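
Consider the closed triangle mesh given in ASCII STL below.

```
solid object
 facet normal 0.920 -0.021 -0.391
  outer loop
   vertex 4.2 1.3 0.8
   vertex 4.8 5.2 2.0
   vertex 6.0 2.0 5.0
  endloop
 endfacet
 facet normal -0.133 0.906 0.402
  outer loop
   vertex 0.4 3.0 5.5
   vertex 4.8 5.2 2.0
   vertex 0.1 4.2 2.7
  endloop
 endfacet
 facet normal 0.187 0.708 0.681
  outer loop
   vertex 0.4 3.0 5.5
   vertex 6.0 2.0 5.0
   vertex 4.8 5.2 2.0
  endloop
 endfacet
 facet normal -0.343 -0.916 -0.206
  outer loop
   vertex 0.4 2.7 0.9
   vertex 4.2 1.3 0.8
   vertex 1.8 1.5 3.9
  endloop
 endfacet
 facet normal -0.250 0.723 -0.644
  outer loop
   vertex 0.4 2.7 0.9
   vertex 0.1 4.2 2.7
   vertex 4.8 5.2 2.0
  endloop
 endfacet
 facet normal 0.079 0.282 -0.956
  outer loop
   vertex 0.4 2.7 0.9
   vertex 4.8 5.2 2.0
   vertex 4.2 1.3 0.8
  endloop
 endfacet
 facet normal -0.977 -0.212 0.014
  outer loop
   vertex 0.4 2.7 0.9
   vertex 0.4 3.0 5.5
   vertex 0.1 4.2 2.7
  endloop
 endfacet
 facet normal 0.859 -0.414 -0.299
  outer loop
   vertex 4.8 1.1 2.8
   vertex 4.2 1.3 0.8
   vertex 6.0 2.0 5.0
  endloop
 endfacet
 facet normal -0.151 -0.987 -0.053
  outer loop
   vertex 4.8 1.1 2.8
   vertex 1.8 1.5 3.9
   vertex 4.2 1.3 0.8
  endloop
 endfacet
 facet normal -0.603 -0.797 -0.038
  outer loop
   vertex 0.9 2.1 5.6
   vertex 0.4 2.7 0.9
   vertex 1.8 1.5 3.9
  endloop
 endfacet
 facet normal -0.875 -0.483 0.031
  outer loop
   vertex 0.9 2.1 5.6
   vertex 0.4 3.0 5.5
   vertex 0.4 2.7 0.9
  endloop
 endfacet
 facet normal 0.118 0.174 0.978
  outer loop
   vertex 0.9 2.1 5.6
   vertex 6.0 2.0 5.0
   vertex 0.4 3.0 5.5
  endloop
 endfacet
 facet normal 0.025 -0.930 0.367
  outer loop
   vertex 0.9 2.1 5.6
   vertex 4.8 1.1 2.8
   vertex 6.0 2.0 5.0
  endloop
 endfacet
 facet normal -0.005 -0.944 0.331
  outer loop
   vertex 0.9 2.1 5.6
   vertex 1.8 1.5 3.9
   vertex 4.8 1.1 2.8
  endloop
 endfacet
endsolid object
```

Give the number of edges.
21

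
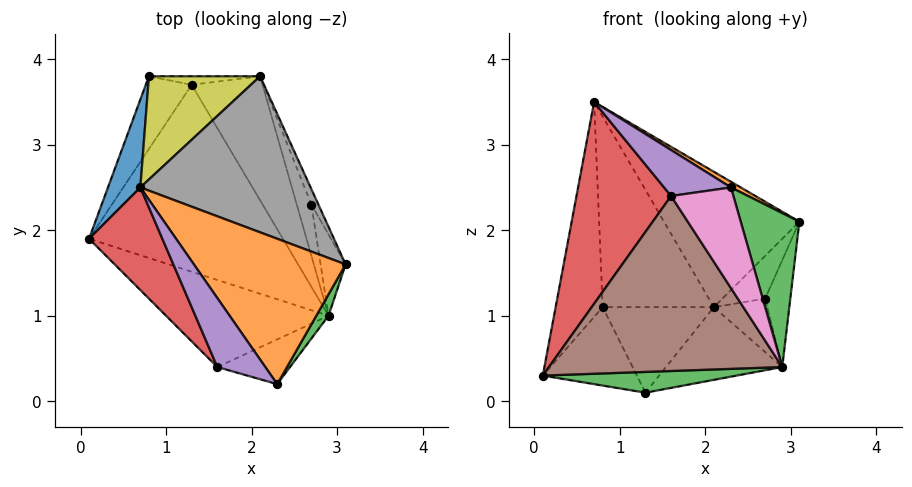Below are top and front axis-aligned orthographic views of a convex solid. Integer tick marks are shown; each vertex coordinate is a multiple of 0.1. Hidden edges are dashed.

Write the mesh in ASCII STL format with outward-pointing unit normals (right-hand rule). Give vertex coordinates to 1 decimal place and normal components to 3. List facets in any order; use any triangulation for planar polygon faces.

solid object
 facet normal -0.947 0.298 0.122
  outer loop
   vertex 0.7 2.5 3.5
   vertex 0.8 3.8 1.1
   vertex 0.1 1.9 0.3
  endloop
 endfacet
 facet normal 0.494 -0.034 0.869
  outer loop
   vertex 2.3 0.2 2.5
   vertex 3.1 1.6 2.1
   vertex 0.7 2.5 3.5
  endloop
 endfacet
 facet normal 0.874 -0.481 0.067
  outer loop
   vertex 2.9 1.0 0.4
   vertex 3.1 1.6 2.1
   vertex 2.3 0.2 2.5
  endloop
 endfacet
 facet normal -0.836 -0.489 0.248
  outer loop
   vertex 1.6 0.4 2.4
   vertex 0.7 2.5 3.5
   vertex 0.1 1.9 0.3
  endloop
 endfacet
 facet normal -0.267 -0.535 0.802
  outer loop
   vertex 1.6 0.4 2.4
   vertex 2.3 0.2 2.5
   vertex 0.7 2.5 3.5
  endloop
 endfacet
 facet normal -0.262 -0.864 -0.430
  outer loop
   vertex 1.6 0.4 2.4
   vertex 0.1 1.9 0.3
   vertex 2.9 1.0 0.4
  endloop
 endfacet
 facet normal -0.199 -0.896 -0.398
  outer loop
   vertex 1.6 0.4 2.4
   vertex 2.9 1.0 0.4
   vertex 2.3 0.2 2.5
  endloop
 endfacet
 facet normal 0.566 0.540 0.623
  outer loop
   vertex 2.1 3.8 1.1
   vertex 0.7 2.5 3.5
   vertex 3.1 1.6 2.1
  endloop
 endfacet
 facet normal 0.000 0.879 0.476
  outer loop
   vertex 2.1 3.8 1.1
   vertex 0.8 3.8 1.1
   vertex 0.7 2.5 3.5
  endloop
 endfacet
 facet normal 0.940 0.272 -0.206
  outer loop
   vertex 2.7 2.3 1.2
   vertex 3.1 1.6 2.1
   vertex 2.9 1.0 0.4
  endloop
 endfacet
 facet normal 0.924 0.361 -0.130
  outer loop
   vertex 2.7 2.3 1.2
   vertex 2.1 3.8 1.1
   vertex 3.1 1.6 2.1
  endloop
 endfacet
 facet normal 0.887 0.333 -0.320
  outer loop
   vertex 2.7 2.3 1.2
   vertex 2.9 1.0 0.4
   vertex 2.1 3.8 1.1
  endloop
 endfacet
 facet normal 0.000 -0.110 -0.994
  outer loop
   vertex 1.3 3.7 0.1
   vertex 2.9 1.0 0.4
   vertex 0.1 1.9 0.3
  endloop
 endfacet
 facet normal 0.712 0.355 -0.605
  outer loop
   vertex 1.3 3.7 0.1
   vertex 2.1 3.8 1.1
   vertex 2.9 1.0 0.4
  endloop
 endfacet
 facet normal -0.772 0.466 -0.432
  outer loop
   vertex 1.3 3.7 0.1
   vertex 0.1 1.9 0.3
   vertex 0.8 3.8 1.1
  endloop
 endfacet
 facet normal 0.000 0.995 -0.100
  outer loop
   vertex 1.3 3.7 0.1
   vertex 0.8 3.8 1.1
   vertex 2.1 3.8 1.1
  endloop
 endfacet
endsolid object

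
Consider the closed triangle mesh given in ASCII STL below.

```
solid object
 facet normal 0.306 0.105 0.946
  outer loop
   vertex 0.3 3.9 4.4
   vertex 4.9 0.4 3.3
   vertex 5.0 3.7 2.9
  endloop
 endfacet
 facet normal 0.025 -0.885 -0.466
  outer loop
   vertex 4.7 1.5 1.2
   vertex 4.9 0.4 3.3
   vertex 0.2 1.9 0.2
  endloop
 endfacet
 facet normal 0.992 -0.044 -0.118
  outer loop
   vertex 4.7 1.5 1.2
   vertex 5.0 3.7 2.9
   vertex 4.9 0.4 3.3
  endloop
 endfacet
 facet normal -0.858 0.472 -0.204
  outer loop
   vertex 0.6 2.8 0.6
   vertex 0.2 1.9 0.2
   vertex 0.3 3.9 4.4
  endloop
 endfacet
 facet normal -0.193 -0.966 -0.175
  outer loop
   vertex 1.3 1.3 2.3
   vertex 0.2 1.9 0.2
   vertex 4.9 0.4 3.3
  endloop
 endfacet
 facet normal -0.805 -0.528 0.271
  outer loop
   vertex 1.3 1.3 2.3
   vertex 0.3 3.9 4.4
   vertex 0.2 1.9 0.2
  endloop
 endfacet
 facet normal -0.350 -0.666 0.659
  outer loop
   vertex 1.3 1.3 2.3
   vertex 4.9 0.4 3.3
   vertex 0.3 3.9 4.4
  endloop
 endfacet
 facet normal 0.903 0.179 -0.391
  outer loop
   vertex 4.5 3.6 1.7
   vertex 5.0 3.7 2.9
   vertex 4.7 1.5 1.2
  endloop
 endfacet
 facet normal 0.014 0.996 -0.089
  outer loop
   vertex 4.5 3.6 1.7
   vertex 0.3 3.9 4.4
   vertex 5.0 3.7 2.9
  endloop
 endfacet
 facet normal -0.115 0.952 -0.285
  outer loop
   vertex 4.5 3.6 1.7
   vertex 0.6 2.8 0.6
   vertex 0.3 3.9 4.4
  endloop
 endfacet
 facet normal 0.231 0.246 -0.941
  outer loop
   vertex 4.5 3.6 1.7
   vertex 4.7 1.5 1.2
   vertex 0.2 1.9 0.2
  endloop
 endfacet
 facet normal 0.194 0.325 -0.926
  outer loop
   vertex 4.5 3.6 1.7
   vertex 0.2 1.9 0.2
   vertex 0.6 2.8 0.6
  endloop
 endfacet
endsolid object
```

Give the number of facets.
12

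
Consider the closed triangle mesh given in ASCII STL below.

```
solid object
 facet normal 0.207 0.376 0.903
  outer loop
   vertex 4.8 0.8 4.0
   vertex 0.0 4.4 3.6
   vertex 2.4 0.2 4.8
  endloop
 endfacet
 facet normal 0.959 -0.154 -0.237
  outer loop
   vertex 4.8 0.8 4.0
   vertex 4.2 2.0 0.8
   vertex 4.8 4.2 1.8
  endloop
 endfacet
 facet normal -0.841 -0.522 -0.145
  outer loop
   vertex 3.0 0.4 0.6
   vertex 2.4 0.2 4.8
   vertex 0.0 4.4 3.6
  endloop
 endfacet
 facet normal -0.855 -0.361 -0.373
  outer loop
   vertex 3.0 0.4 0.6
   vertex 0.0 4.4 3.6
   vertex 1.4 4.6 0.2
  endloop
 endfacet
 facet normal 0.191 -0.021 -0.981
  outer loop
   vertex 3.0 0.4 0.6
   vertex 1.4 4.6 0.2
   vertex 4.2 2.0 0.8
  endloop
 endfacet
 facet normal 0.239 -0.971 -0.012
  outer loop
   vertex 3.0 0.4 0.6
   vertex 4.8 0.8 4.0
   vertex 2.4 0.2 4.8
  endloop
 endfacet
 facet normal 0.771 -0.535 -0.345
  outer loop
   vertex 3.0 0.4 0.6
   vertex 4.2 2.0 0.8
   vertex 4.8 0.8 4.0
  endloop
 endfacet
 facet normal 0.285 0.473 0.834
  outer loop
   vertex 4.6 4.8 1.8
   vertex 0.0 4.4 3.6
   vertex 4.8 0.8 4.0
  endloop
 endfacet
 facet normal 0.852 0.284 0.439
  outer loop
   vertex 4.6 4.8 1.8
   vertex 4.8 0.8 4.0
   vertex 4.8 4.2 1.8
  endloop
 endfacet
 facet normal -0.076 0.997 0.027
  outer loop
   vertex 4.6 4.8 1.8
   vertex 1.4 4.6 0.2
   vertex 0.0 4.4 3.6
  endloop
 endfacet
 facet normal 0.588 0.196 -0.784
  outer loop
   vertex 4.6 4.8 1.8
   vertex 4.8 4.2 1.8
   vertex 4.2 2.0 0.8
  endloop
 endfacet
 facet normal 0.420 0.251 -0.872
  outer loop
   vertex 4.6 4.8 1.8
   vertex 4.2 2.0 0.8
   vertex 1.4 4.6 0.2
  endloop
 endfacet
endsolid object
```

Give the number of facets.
12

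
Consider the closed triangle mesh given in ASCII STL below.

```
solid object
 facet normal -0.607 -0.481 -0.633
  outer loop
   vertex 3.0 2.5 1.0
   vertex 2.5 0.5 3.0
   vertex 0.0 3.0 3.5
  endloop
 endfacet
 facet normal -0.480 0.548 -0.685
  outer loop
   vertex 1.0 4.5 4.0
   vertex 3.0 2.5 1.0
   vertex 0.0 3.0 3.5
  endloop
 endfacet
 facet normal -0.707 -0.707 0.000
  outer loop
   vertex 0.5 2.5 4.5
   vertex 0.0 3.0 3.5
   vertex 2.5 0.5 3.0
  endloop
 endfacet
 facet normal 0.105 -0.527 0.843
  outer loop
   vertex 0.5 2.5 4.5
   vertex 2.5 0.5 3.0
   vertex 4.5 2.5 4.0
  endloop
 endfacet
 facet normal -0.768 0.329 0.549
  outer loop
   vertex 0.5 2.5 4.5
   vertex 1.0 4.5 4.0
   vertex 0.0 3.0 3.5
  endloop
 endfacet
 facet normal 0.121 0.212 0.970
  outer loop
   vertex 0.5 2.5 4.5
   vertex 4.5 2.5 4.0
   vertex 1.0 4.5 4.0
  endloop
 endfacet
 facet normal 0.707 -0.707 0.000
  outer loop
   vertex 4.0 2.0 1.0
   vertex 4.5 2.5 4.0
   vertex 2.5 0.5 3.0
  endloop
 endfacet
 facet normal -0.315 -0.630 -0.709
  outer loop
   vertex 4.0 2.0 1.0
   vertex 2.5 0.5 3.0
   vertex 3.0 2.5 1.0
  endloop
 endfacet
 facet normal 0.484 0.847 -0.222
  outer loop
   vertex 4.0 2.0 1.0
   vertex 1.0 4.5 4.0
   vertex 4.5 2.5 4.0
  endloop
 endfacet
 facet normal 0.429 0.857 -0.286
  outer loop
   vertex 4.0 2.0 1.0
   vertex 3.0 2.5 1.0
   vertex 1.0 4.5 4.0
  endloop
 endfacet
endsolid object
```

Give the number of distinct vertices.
7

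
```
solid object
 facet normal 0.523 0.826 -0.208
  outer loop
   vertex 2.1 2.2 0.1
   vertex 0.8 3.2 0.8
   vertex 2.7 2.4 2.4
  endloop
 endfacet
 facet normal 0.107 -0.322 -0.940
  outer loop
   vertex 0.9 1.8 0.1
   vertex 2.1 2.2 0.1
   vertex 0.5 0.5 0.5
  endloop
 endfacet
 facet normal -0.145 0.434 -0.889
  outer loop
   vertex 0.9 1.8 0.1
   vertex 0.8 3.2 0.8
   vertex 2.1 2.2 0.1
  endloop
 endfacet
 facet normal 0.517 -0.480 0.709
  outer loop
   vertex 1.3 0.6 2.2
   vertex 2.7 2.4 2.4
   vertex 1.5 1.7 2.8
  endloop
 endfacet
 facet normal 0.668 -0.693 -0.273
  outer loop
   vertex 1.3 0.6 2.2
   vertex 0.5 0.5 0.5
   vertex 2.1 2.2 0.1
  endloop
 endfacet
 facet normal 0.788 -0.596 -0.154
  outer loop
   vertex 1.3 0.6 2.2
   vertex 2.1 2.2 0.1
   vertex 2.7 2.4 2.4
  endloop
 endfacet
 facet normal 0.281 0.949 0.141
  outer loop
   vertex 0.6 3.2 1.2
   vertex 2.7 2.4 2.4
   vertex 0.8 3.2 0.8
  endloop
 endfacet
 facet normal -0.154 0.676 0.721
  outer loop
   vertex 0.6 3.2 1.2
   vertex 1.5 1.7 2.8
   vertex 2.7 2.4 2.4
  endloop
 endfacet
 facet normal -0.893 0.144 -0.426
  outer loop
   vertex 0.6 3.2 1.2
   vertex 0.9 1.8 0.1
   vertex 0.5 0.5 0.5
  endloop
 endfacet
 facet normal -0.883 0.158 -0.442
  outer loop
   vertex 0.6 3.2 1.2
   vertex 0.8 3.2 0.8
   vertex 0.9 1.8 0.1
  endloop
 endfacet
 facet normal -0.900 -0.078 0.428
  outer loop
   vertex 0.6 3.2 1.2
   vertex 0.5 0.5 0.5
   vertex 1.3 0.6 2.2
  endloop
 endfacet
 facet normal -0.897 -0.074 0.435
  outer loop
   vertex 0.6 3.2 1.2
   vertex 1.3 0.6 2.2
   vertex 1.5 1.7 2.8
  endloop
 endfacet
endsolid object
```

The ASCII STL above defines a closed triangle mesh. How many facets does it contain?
12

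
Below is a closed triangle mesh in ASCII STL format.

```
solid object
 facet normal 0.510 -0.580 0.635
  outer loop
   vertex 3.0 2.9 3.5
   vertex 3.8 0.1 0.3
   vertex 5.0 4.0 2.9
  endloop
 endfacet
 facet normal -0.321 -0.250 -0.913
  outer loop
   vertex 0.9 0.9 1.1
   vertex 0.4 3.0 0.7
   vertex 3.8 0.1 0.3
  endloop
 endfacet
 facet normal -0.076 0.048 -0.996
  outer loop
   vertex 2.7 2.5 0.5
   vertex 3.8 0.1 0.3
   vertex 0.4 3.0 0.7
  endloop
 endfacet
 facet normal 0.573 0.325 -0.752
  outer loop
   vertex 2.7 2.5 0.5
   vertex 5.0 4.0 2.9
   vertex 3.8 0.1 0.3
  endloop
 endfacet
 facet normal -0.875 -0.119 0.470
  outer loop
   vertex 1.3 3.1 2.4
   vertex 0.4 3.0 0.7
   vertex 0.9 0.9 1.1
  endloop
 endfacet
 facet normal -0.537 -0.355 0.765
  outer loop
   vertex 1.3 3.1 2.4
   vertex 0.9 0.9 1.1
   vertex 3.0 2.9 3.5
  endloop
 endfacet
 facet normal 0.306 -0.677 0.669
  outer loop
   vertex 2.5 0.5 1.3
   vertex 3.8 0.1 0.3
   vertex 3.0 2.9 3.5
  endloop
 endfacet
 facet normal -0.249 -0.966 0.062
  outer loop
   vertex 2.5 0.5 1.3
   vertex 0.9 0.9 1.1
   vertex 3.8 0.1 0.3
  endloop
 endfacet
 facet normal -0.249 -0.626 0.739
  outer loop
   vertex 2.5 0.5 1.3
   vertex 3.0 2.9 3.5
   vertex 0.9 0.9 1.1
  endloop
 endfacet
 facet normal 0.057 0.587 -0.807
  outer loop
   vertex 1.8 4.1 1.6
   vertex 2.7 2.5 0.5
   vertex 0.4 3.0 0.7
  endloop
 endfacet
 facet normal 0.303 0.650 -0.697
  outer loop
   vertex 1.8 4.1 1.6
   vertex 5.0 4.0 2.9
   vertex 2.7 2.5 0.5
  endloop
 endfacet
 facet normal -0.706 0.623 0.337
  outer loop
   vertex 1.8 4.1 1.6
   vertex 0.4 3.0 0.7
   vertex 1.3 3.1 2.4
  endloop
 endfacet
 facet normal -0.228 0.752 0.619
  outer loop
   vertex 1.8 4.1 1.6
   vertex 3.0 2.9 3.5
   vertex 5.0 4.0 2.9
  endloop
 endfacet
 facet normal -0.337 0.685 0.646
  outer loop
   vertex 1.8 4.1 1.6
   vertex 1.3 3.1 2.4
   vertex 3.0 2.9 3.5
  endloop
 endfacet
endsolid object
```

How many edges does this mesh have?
21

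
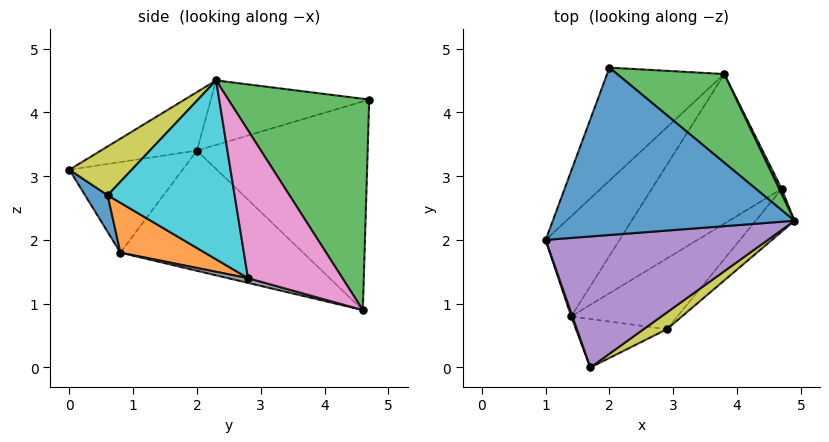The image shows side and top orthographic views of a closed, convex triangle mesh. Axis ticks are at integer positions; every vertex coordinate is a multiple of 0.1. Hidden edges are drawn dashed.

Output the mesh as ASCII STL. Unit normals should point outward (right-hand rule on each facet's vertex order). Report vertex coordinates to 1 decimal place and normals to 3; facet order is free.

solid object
 facet normal -0.253 -0.187 0.949
  outer loop
   vertex 2.0 4.7 4.2
   vertex 1.0 2.0 3.4
   vertex 4.9 2.3 4.5
  endloop
 endfacet
 facet normal -0.790 0.424 -0.444
  outer loop
   vertex 3.8 4.6 0.9
   vertex 1.0 2.0 3.4
   vertex 2.0 4.7 4.2
  endloop
 endfacet
 facet normal 0.590 0.750 0.299
  outer loop
   vertex 3.8 4.6 0.9
   vertex 2.0 4.7 4.2
   vertex 4.9 2.3 4.5
  endloop
 endfacet
 facet normal -0.787 0.383 -0.484
  outer loop
   vertex 1.4 0.8 1.8
   vertex 1.0 2.0 3.4
   vertex 3.8 4.6 0.9
  endloop
 endfacet
 facet normal -0.248 -0.228 0.942
  outer loop
   vertex 1.7 0.0 3.1
   vertex 4.9 2.3 4.5
   vertex 1.0 2.0 3.4
  endloop
 endfacet
 facet normal -0.943 -0.332 0.013
  outer loop
   vertex 1.7 0.0 3.1
   vertex 1.0 2.0 3.4
   vertex 1.4 0.8 1.8
  endloop
 endfacet
 facet normal 0.893 0.451 0.015
  outer loop
   vertex 4.7 2.8 1.4
   vertex 3.8 4.6 0.9
   vertex 4.9 2.3 4.5
  endloop
 endfacet
 facet normal 0.035 -0.251 -0.967
  outer loop
   vertex 4.7 2.8 1.4
   vertex 1.4 0.8 1.8
   vertex 3.8 4.6 0.9
  endloop
 endfacet
 facet normal 0.497 -0.835 0.237
  outer loop
   vertex 2.9 0.6 2.7
   vertex 4.9 2.3 4.5
   vertex 1.7 0.0 3.1
  endloop
 endfacet
 facet normal 0.717 -0.679 -0.156
  outer loop
   vertex 2.9 0.6 2.7
   vertex 4.7 2.8 1.4
   vertex 4.9 2.3 4.5
  endloop
 endfacet
 facet normal 0.221 -0.807 -0.548
  outer loop
   vertex 2.9 0.6 2.7
   vertex 1.7 0.0 3.1
   vertex 1.4 0.8 1.8
  endloop
 endfacet
 facet normal 0.319 -0.662 -0.678
  outer loop
   vertex 2.9 0.6 2.7
   vertex 1.4 0.8 1.8
   vertex 4.7 2.8 1.4
  endloop
 endfacet
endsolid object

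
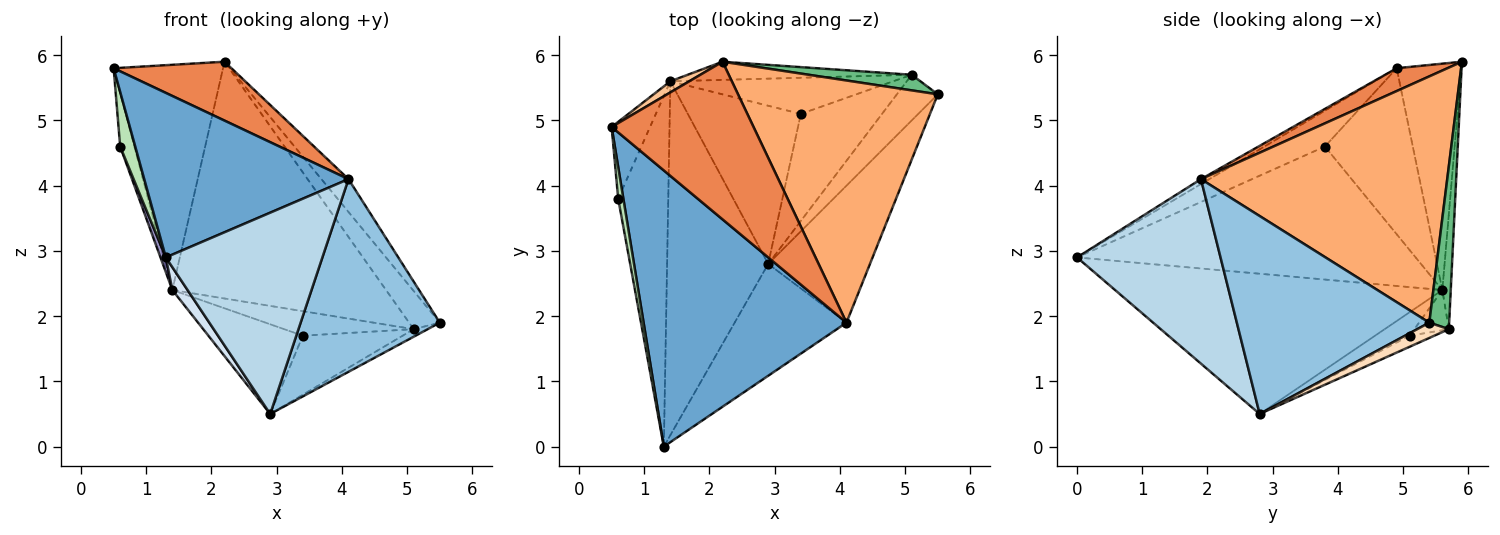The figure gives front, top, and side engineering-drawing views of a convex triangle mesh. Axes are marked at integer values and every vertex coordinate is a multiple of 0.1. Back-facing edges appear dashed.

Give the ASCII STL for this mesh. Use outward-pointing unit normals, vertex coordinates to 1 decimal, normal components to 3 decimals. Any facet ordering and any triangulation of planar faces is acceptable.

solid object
 facet normal -0.021 -0.512 0.859
  outer loop
   vertex 4.1 1.9 4.1
   vertex 0.5 4.9 5.8
   vertex 1.3 0.0 2.9
  endloop
 endfacet
 facet normal 0.748 -0.541 -0.385
  outer loop
   vertex 4.1 1.9 4.1
   vertex 2.9 2.8 0.5
   vertex 5.5 5.4 1.9
  endloop
 endfacet
 facet normal 0.625 -0.682 -0.379
  outer loop
   vertex 4.1 1.9 4.1
   vertex 1.3 0.0 2.9
   vertex 2.9 2.8 0.5
  endloop
 endfacet
 facet normal -0.811 -0.038 -0.584
  outer loop
   vertex 1.4 5.6 2.4
   vertex 2.9 2.8 0.5
   vertex 1.3 0.0 2.9
  endloop
 endfacet
 facet normal 0.149 -0.346 0.926
  outer loop
   vertex 2.2 5.9 5.9
   vertex 0.5 4.9 5.8
   vertex 4.1 1.9 4.1
  endloop
 endfacet
 facet normal 0.774 0.085 0.628
  outer loop
   vertex 2.2 5.9 5.9
   vertex 4.1 1.9 4.1
   vertex 5.5 5.4 1.9
  endloop
 endfacet
 facet normal -0.508 0.860 0.042
  outer loop
   vertex 2.2 5.9 5.9
   vertex 1.4 5.6 2.4
   vertex 0.5 4.9 5.8
  endloop
 endfacet
 facet normal 0.346 0.153 -0.926
  outer loop
   vertex 5.1 5.7 1.8
   vertex 5.5 5.4 1.9
   vertex 2.9 2.8 0.5
  endloop
 endfacet
 facet normal 0.514 0.794 0.325
  outer loop
   vertex 5.1 5.7 1.8
   vertex 2.2 5.9 5.9
   vertex 5.5 5.4 1.9
  endloop
 endfacet
 facet normal -0.039 0.996 -0.076
  outer loop
   vertex 5.1 5.7 1.8
   vertex 1.4 5.6 2.4
   vertex 2.2 5.9 5.9
  endloop
 endfacet
 facet normal -0.961 -0.239 0.139
  outer loop
   vertex 0.6 3.8 4.6
   vertex 1.3 0.0 2.9
   vertex 0.5 4.9 5.8
  endloop
 endfacet
 facet normal -0.962 0.155 -0.223
  outer loop
   vertex 0.6 3.8 4.6
   vertex 0.5 4.9 5.8
   vertex 1.4 5.6 2.4
  endloop
 endfacet
 facet normal -0.936 -0.015 -0.352
  outer loop
   vertex 0.6 3.8 4.6
   vertex 1.4 5.6 2.4
   vertex 1.3 0.0 2.9
  endloop
 endfacet
 facet normal -0.178 0.485 -0.856
  outer loop
   vertex 3.4 5.1 1.7
   vertex 2.9 2.8 0.5
   vertex 1.4 5.6 2.4
  endloop
 endfacet
 facet normal -0.118 0.479 -0.870
  outer loop
   vertex 3.4 5.1 1.7
   vertex 5.1 5.7 1.8
   vertex 2.9 2.8 0.5
  endloop
 endfacet
 facet normal -0.148 0.555 -0.819
  outer loop
   vertex 3.4 5.1 1.7
   vertex 1.4 5.6 2.4
   vertex 5.1 5.7 1.8
  endloop
 endfacet
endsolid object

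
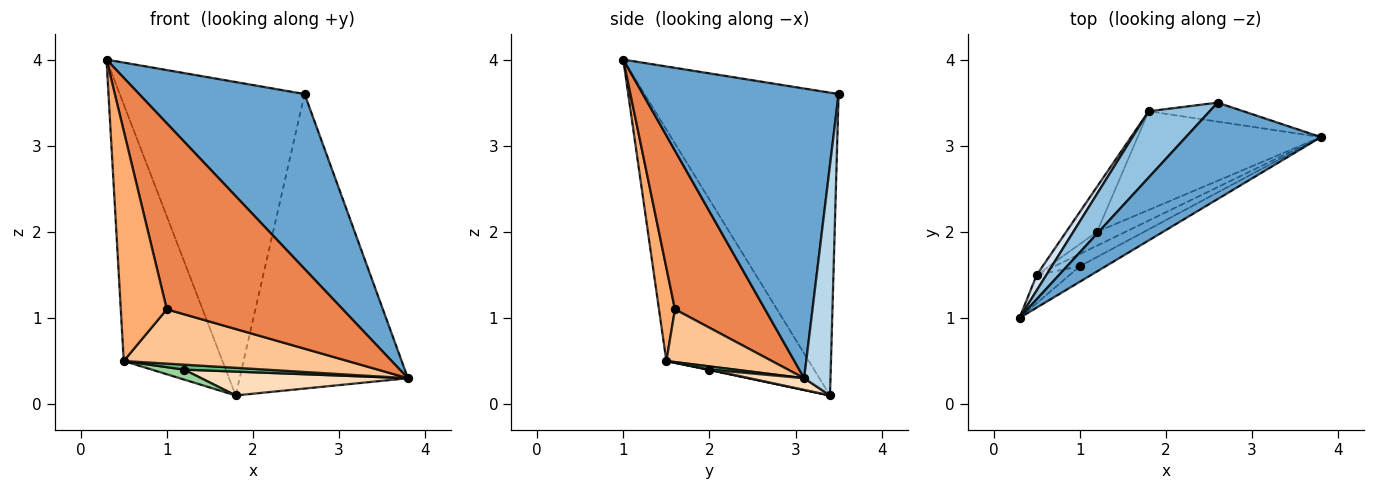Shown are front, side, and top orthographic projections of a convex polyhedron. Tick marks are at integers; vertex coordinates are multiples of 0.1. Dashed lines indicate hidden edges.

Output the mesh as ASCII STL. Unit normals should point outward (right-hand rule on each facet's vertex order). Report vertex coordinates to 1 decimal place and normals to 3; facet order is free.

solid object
 facet normal 0.719 -0.608 0.335
  outer loop
   vertex 2.6 3.5 3.6
   vertex 0.3 1.0 4.0
   vertex 3.8 3.1 0.3
  endloop
 endfacet
 facet normal -0.717 0.682 0.144
  outer loop
   vertex 2.6 3.5 3.6
   vertex 1.8 3.4 0.1
   vertex 0.3 1.0 4.0
  endloop
 endfacet
 facet normal 0.154 0.986 -0.063
  outer loop
   vertex 2.6 3.5 3.6
   vertex 3.8 3.1 0.3
   vertex 1.8 3.4 0.1
  endloop
 endfacet
 facet normal -0.821 0.569 0.034
  outer loop
   vertex 0.5 1.5 0.5
   vertex 0.3 1.0 4.0
   vertex 1.8 3.4 0.1
  endloop
 endfacet
 facet normal 0.454 -0.888 -0.074
  outer loop
   vertex 1.0 1.6 1.1
   vertex 3.8 3.1 0.3
   vertex 0.3 1.0 4.0
  endloop
 endfacet
 facet normal 0.326 -0.938 -0.115
  outer loop
   vertex 1.0 1.6 1.1
   vertex 0.3 1.0 4.0
   vertex 0.5 1.5 0.5
  endloop
 endfacet
 facet normal 0.418 -0.886 -0.200
  outer loop
   vertex 1.0 1.6 1.1
   vertex 0.5 1.5 0.5
   vertex 3.8 3.1 0.3
  endloop
 endfacet
 facet normal 0.062 -0.234 -0.970
  outer loop
   vertex 1.2 2.0 0.4
   vertex 1.8 3.4 0.1
   vertex 3.8 3.1 0.3
  endloop
 endfacet
 facet normal 0.106 -0.336 -0.936
  outer loop
   vertex 1.2 2.0 0.4
   vertex 3.8 3.1 0.3
   vertex 0.5 1.5 0.5
  endloop
 endfacet
 facet normal 0.014 -0.215 -0.976
  outer loop
   vertex 1.2 2.0 0.4
   vertex 0.5 1.5 0.5
   vertex 1.8 3.4 0.1
  endloop
 endfacet
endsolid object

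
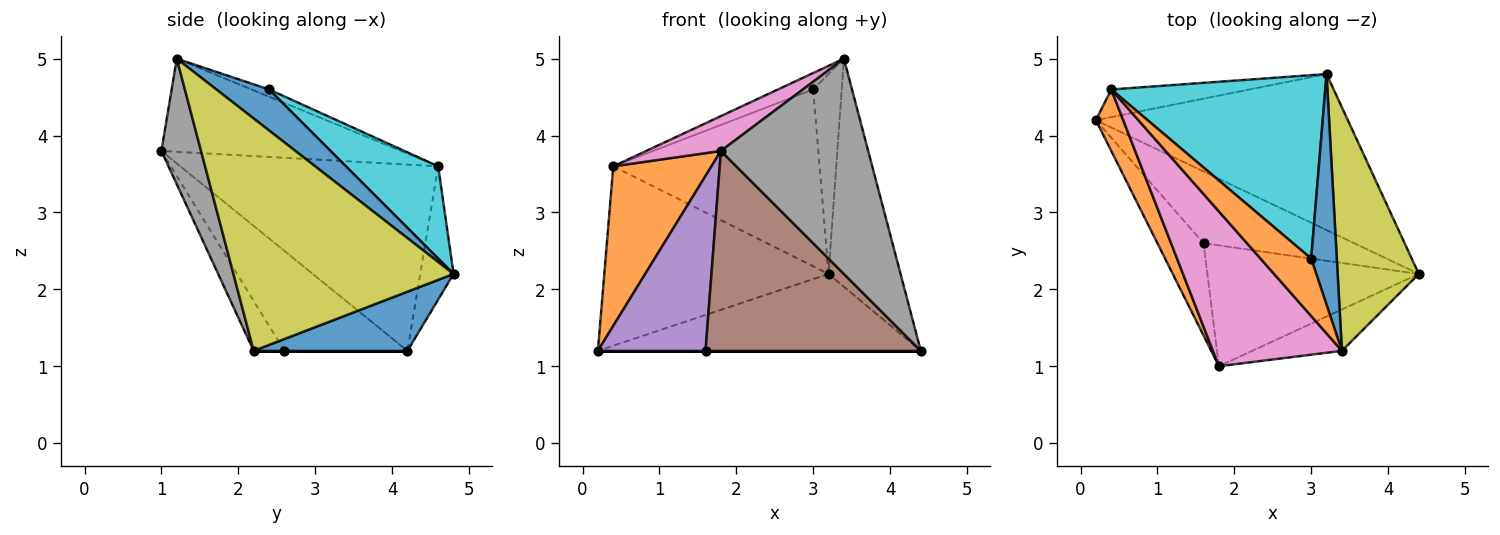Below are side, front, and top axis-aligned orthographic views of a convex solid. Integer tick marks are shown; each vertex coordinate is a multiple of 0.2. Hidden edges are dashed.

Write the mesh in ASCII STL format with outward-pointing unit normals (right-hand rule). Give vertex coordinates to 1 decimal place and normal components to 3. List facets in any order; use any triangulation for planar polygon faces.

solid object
 facet normal 0.206 0.433 -0.878
  outer loop
   vertex 3.2 4.8 2.2
   vertex 4.4 2.2 1.2
   vertex 0.2 4.2 1.2
  endloop
 endfacet
 facet normal -0.926 -0.353 0.136
  outer loop
   vertex 0.4 4.6 3.6
   vertex 0.2 4.2 1.2
   vertex 1.8 1.0 3.8
  endloop
 endfacet
 facet normal -0.145 0.978 -0.151
  outer loop
   vertex 0.4 4.6 3.6
   vertex 3.2 4.8 2.2
   vertex 0.2 4.2 1.2
  endloop
 endfacet
 facet normal 0.000 0.000 -1.000
  outer loop
   vertex 1.6 2.6 1.2
   vertex 0.2 4.2 1.2
   vertex 4.4 2.2 1.2
  endloop
 endfacet
 facet normal -0.711 -0.622 -0.328
  outer loop
   vertex 1.6 2.6 1.2
   vertex 1.8 1.0 3.8
   vertex 0.2 4.2 1.2
  endloop
 endfacet
 facet normal -0.121 -0.850 -0.513
  outer loop
   vertex 1.6 2.6 1.2
   vertex 4.4 2.2 1.2
   vertex 1.8 1.0 3.8
  endloop
 endfacet
 facet normal -0.576 -0.180 0.798
  outer loop
   vertex 3.4 1.2 5.0
   vertex 0.4 4.6 3.6
   vertex 1.8 1.0 3.8
  endloop
 endfacet
 facet normal 0.256 -0.949 -0.183
  outer loop
   vertex 3.4 1.2 5.0
   vertex 1.8 1.0 3.8
   vertex 4.4 2.2 1.2
  endloop
 endfacet
 facet normal 0.902 0.295 0.315
  outer loop
   vertex 3.4 1.2 5.0
   vertex 4.4 2.2 1.2
   vertex 3.2 4.8 2.2
  endloop
 endfacet
 facet normal 0.296 0.663 0.688
  outer loop
   vertex 3.0 2.4 4.6
   vertex 3.2 4.8 2.2
   vertex 0.4 4.6 3.6
  endloop
 endfacet
 facet normal 0.771 0.417 0.482
  outer loop
   vertex 3.0 2.4 4.6
   vertex 3.4 1.2 5.0
   vertex 3.2 4.8 2.2
  endloop
 endfacet
 facet normal -0.136 0.272 0.953
  outer loop
   vertex 3.0 2.4 4.6
   vertex 0.4 4.6 3.6
   vertex 3.4 1.2 5.0
  endloop
 endfacet
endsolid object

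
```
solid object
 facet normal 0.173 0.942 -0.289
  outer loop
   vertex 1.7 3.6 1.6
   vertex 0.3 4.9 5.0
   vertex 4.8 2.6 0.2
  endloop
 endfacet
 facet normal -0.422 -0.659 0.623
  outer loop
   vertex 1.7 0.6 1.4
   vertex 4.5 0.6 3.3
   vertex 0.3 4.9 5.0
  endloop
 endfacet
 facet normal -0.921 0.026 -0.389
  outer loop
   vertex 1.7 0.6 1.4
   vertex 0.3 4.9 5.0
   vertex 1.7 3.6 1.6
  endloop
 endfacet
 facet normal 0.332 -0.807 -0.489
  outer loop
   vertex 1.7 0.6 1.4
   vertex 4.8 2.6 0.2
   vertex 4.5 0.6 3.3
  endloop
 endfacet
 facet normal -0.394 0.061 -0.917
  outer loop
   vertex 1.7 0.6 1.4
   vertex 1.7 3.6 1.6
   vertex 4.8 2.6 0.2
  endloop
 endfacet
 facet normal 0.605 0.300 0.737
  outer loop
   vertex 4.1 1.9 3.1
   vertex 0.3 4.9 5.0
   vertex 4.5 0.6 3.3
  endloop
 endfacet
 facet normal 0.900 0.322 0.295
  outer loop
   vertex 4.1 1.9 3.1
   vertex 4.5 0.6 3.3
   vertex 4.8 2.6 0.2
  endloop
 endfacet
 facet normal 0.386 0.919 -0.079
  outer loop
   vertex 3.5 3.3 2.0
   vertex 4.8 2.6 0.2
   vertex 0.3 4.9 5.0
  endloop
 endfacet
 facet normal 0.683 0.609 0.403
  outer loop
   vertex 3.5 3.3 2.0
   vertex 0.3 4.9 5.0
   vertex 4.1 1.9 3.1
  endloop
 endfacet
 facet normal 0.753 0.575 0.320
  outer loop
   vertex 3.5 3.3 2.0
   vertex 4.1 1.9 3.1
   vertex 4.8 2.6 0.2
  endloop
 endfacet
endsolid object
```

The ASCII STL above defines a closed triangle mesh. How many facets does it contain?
10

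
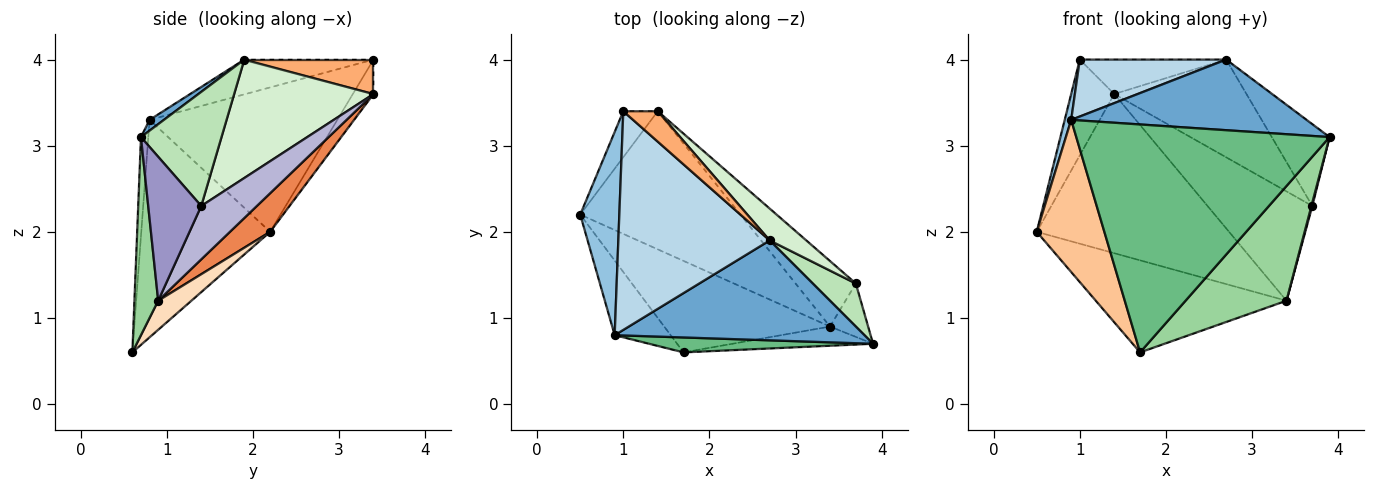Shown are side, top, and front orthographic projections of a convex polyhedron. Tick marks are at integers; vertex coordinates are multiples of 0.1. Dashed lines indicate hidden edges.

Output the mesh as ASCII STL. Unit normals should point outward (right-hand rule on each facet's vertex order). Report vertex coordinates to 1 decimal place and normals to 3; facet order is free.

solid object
 facet normal 0.035 -0.577 0.816
  outer loop
   vertex 0.9 0.8 3.3
   vertex 3.9 0.7 3.1
   vertex 2.7 1.9 4.0
  endloop
 endfacet
 facet normal -0.965 -0.033 0.261
  outer loop
   vertex 0.9 0.8 3.3
   vertex 1.0 3.4 4.0
   vertex 0.5 2.2 2.0
  endloop
 endfacet
 facet normal -0.217 -0.246 0.945
  outer loop
   vertex 0.9 0.8 3.3
   vertex 2.7 1.9 4.0
   vertex 1.0 3.4 4.0
  endloop
 endfacet
 facet normal -0.397 0.827 -0.397
  outer loop
   vertex 1.4 3.4 3.6
   vertex 0.5 2.2 2.0
   vertex 1.0 3.4 4.0
  endloop
 endfacet
 facet normal 0.156 0.746 -0.647
  outer loop
   vertex 1.4 3.4 3.6
   vertex 3.4 0.9 1.2
   vertex 0.5 2.2 2.0
  endloop
 endfacet
 facet normal 0.552 0.625 0.552
  outer loop
   vertex 1.4 3.4 3.6
   vertex 1.0 3.4 4.0
   vertex 2.7 1.9 4.0
  endloop
 endfacet
 facet normal -0.863 -0.453 -0.222
  outer loop
   vertex 1.7 0.6 0.6
   vertex 0.9 0.8 3.3
   vertex 0.5 2.2 2.0
  endloop
 endfacet
 facet normal 0.123 0.704 -0.699
  outer loop
   vertex 1.7 0.6 0.6
   vertex 0.5 2.2 2.0
   vertex 3.4 0.9 1.2
  endloop
 endfacet
 facet normal -0.029 -0.997 0.065
  outer loop
   vertex 1.7 0.6 0.6
   vertex 3.9 0.7 3.1
   vertex 0.9 0.8 3.3
  endloop
 endfacet
 facet normal 0.226 -0.961 -0.161
  outer loop
   vertex 1.7 0.6 0.6
   vertex 3.4 0.9 1.2
   vertex 3.9 0.7 3.1
  endloop
 endfacet
 facet normal 0.777 0.557 0.293
  outer loop
   vertex 3.7 1.4 2.3
   vertex 2.7 1.9 4.0
   vertex 3.9 0.7 3.1
  endloop
 endfacet
 facet normal 0.708 0.672 0.219
  outer loop
   vertex 3.7 1.4 2.3
   vertex 1.4 3.4 3.6
   vertex 2.7 1.9 4.0
  endloop
 endfacet
 facet normal 0.967 -0.017 -0.256
  outer loop
   vertex 3.7 1.4 2.3
   vertex 3.9 0.7 3.1
   vertex 3.4 0.9 1.2
  endloop
 endfacet
 facet normal 0.414 0.781 -0.468
  outer loop
   vertex 3.7 1.4 2.3
   vertex 3.4 0.9 1.2
   vertex 1.4 3.4 3.6
  endloop
 endfacet
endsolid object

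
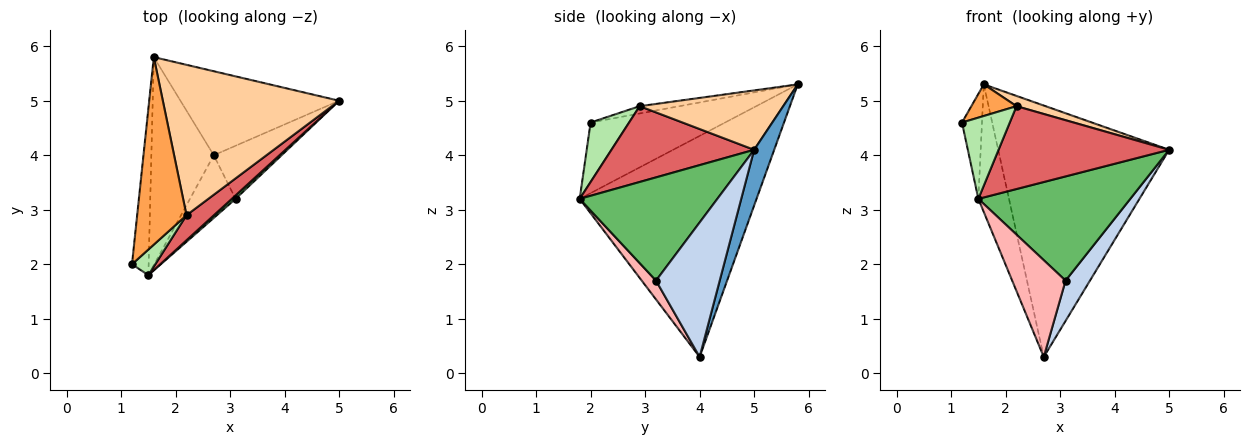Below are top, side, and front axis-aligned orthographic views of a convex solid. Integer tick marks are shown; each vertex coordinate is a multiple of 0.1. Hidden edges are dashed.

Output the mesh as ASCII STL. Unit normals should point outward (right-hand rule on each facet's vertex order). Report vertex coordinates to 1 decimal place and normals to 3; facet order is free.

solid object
 facet normal 0.111 0.943 -0.315
  outer loop
   vertex 2.7 4.0 0.3
   vertex 1.6 5.8 5.3
   vertex 5.0 5.0 4.1
  endloop
 endfacet
 facet normal 0.845 -0.323 -0.426
  outer loop
   vertex 3.1 3.2 1.7
   vertex 2.7 4.0 0.3
   vertex 5.0 5.0 4.1
  endloop
 endfacet
 facet normal -0.145 -0.165 0.976
  outer loop
   vertex 2.2 2.9 4.9
   vertex 1.6 5.8 5.3
   vertex 1.2 2.0 4.6
  endloop
 endfacet
 facet normal 0.319 -0.065 0.946
  outer loop
   vertex 2.2 2.9 4.9
   vertex 5.0 5.0 4.1
   vertex 1.6 5.8 5.3
  endloop
 endfacet
 facet normal 0.671 -0.741 0.024
  outer loop
   vertex 1.5 1.8 3.2
   vertex 3.1 3.2 1.7
   vertex 5.0 5.0 4.1
  endloop
 endfacet
 facet normal 0.609 -0.756 0.239
  outer loop
   vertex 1.5 1.8 3.2
   vertex 2.2 2.9 4.9
   vertex 1.2 2.0 4.6
  endloop
 endfacet
 facet normal 0.625 -0.747 0.226
  outer loop
   vertex 1.5 1.8 3.2
   vertex 5.0 5.0 4.1
   vertex 2.2 2.9 4.9
  endloop
 endfacet
 facet normal 0.219 -0.819 -0.531
  outer loop
   vertex 1.5 1.8 3.2
   vertex 2.7 4.0 0.3
   vertex 3.1 3.2 1.7
  endloop
 endfacet
 facet normal -0.963 0.143 -0.227
  outer loop
   vertex 1.5 1.8 3.2
   vertex 1.2 2.0 4.6
   vertex 1.6 5.8 5.3
  endloop
 endfacet
 facet normal -0.949 0.164 -0.268
  outer loop
   vertex 1.5 1.8 3.2
   vertex 1.6 5.8 5.3
   vertex 2.7 4.0 0.3
  endloop
 endfacet
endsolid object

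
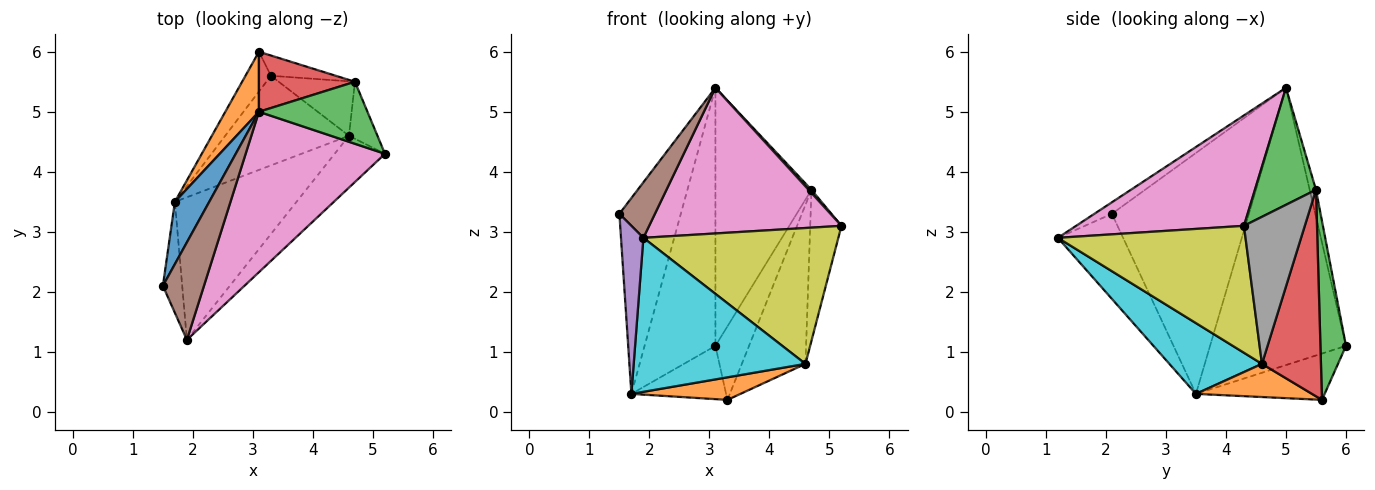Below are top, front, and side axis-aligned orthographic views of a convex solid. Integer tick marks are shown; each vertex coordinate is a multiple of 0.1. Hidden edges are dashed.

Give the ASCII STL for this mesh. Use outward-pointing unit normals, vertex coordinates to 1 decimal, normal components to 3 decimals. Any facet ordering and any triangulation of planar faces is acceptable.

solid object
 facet normal -0.905 0.406 0.129
  outer loop
   vertex 1.7 3.5 0.3
   vertex 1.5 2.1 3.3
   vertex 3.1 5.0 5.4
  endloop
 endfacet
 facet normal -0.882 0.460 0.107
  outer loop
   vertex 1.7 3.5 0.3
   vertex 3.1 5.0 5.4
   vertex 3.1 6.0 1.1
  endloop
 endfacet
 facet normal 0.733 -0.034 0.680
  outer loop
   vertex 4.7 5.5 3.7
   vertex 3.1 5.0 5.4
   vertex 5.2 4.3 3.1
  endloop
 endfacet
 facet normal -0.064 0.972 0.226
  outer loop
   vertex 4.7 5.5 3.7
   vertex 3.1 6.0 1.1
   vertex 3.1 5.0 5.4
  endloop
 endfacet
 facet normal -0.925 -0.318 -0.210
  outer loop
   vertex 1.9 1.2 2.9
   vertex 1.5 2.1 3.3
   vertex 1.7 3.5 0.3
  endloop
 endfacet
 facet normal -0.237 -0.481 0.844
  outer loop
   vertex 1.9 1.2 2.9
   vertex 3.1 5.0 5.4
   vertex 1.5 2.1 3.3
  endloop
 endfacet
 facet normal 0.506 -0.580 0.639
  outer loop
   vertex 1.9 1.2 2.9
   vertex 5.2 4.3 3.1
   vertex 3.1 5.0 5.4
  endloop
 endfacet
 facet normal 0.877 0.450 -0.170
  outer loop
   vertex 4.6 4.6 0.8
   vertex 4.7 5.5 3.7
   vertex 5.2 4.3 3.1
  endloop
 endfacet
 facet normal 0.669 -0.695 -0.265
  outer loop
   vertex 4.6 4.6 0.8
   vertex 5.2 4.3 3.1
   vertex 1.9 1.2 2.9
  endloop
 endfacet
 facet normal 0.368 -0.682 -0.632
  outer loop
   vertex 4.6 4.6 0.8
   vertex 1.9 1.2 2.9
   vertex 1.7 3.5 0.3
  endloop
 endfacet
 facet normal -0.737 0.542 -0.405
  outer loop
   vertex 3.3 5.6 0.2
   vertex 1.7 3.5 0.3
   vertex 3.1 6.0 1.1
  endloop
 endfacet
 facet normal 0.251 -0.236 -0.939
  outer loop
   vertex 3.3 5.6 0.2
   vertex 4.6 4.6 0.8
   vertex 1.7 3.5 0.3
  endloop
 endfacet
 facet normal 0.591 0.778 -0.214
  outer loop
   vertex 3.3 5.6 0.2
   vertex 3.1 6.0 1.1
   vertex 4.7 5.5 3.7
  endloop
 endfacet
 facet normal 0.659 0.711 -0.243
  outer loop
   vertex 3.3 5.6 0.2
   vertex 4.7 5.5 3.7
   vertex 4.6 4.6 0.8
  endloop
 endfacet
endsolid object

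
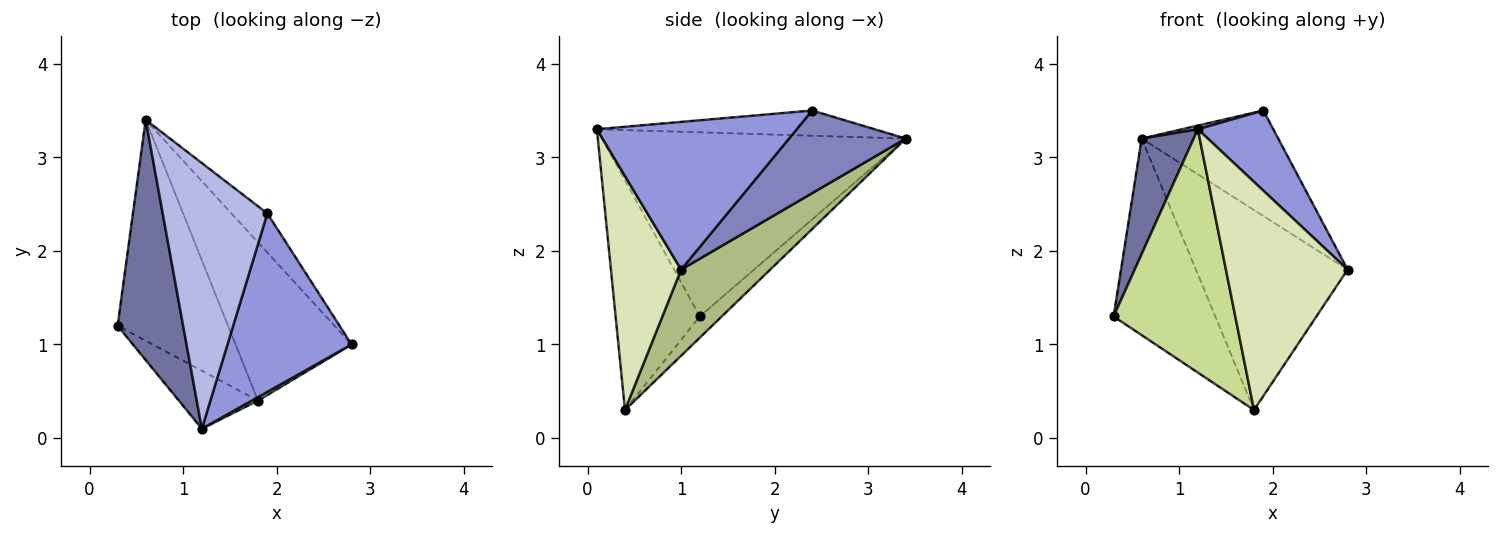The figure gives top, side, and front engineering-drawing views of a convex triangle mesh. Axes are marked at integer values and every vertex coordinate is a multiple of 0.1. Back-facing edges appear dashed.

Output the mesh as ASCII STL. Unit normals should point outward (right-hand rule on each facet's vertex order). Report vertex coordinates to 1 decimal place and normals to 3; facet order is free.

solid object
 facet normal -0.930 -0.159 0.331
  outer loop
   vertex 1.2 0.1 3.3
   vertex 0.6 3.4 3.2
   vertex 0.3 1.2 1.3
  endloop
 endfacet
 facet normal 0.625 0.732 -0.271
  outer loop
   vertex 1.9 2.4 3.5
   vertex 2.8 1.0 1.8
   vertex 0.6 3.4 3.2
  endloop
 endfacet
 facet normal 0.736 -0.278 0.618
  outer loop
   vertex 1.9 2.4 3.5
   vertex 1.2 0.1 3.3
   vertex 2.8 1.0 1.8
  endloop
 endfacet
 facet normal -0.234 -0.013 0.972
  outer loop
   vertex 1.9 2.4 3.5
   vertex 0.6 3.4 3.2
   vertex 1.2 0.1 3.3
  endloop
 endfacet
 facet normal -0.142 0.658 -0.739
  outer loop
   vertex 1.8 0.4 0.3
   vertex 0.3 1.2 1.3
   vertex 0.6 3.4 3.2
  endloop
 endfacet
 facet normal 0.418 0.712 -0.564
  outer loop
   vertex 1.8 0.4 0.3
   vertex 0.6 3.4 3.2
   vertex 2.8 1.0 1.8
  endloop
 endfacet
 facet normal -0.559 -0.807 -0.192
  outer loop
   vertex 1.8 0.4 0.3
   vertex 1.2 0.1 3.3
   vertex 0.3 1.2 1.3
  endloop
 endfacet
 facet normal 0.500 -0.866 0.013
  outer loop
   vertex 1.8 0.4 0.3
   vertex 2.8 1.0 1.8
   vertex 1.2 0.1 3.3
  endloop
 endfacet
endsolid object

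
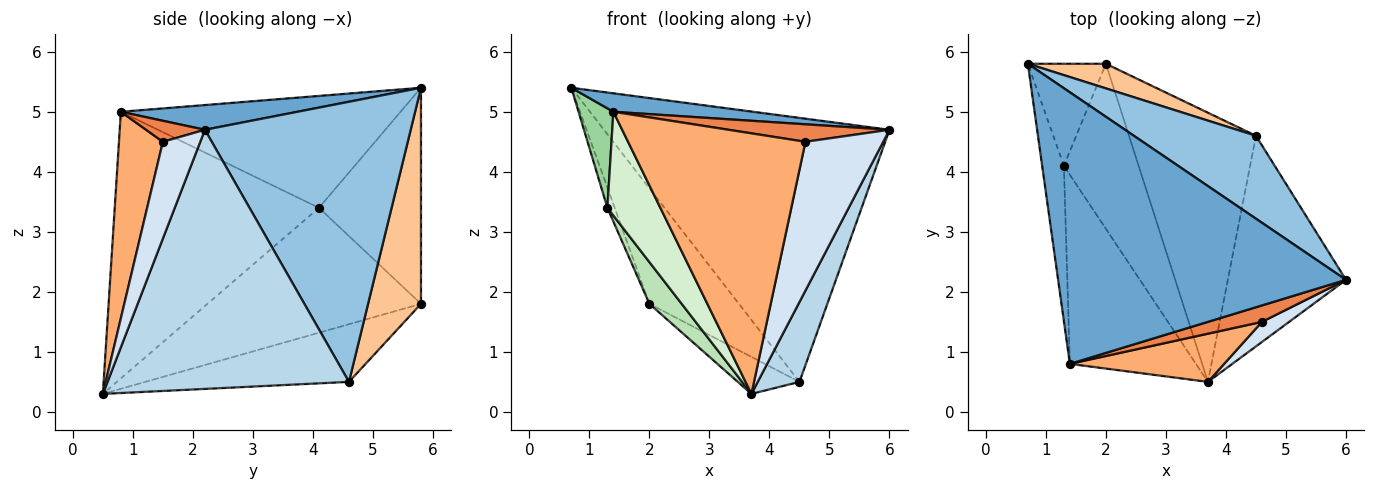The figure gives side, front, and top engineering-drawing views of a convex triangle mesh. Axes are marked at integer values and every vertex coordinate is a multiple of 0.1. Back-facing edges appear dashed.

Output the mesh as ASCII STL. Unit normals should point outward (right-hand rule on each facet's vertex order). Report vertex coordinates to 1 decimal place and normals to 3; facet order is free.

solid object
 facet normal 0.085 -0.068 0.994
  outer loop
   vertex 1.4 0.8 5.0
   vertex 6.0 2.2 4.7
   vertex 0.7 5.8 5.4
  endloop
 endfacet
 facet normal 0.567 0.786 0.247
  outer loop
   vertex 4.5 4.6 0.5
   vertex 0.7 5.8 5.4
   vertex 6.0 2.2 4.7
  endloop
 endfacet
 facet normal 0.899 -0.155 -0.410
  outer loop
   vertex 4.5 4.6 0.5
   vertex 6.0 2.2 4.7
   vertex 3.7 0.5 0.3
  endloop
 endfacet
 facet normal 0.430 -0.895 0.121
  outer loop
   vertex 4.6 1.5 4.5
   vertex 3.7 0.5 0.3
   vertex 6.0 2.2 4.7
  endloop
 endfacet
 facet normal 0.257 -0.704 0.662
  outer loop
   vertex 4.6 1.5 4.5
   vertex 6.0 2.2 4.7
   vertex 1.4 0.8 5.0
  endloop
 endfacet
 facet normal 0.237 -0.955 0.177
  outer loop
   vertex 4.6 1.5 4.5
   vertex 1.4 0.8 5.0
   vertex 3.7 0.5 0.3
  endloop
 endfacet
 facet normal 0.500 0.847 0.181
  outer loop
   vertex 2.0 5.8 1.8
   vertex 0.7 5.8 5.4
   vertex 4.5 4.6 0.5
  endloop
 endfacet
 facet normal -0.410 0.124 -0.903
  outer loop
   vertex 2.0 5.8 1.8
   vertex 4.5 4.6 0.5
   vertex 3.7 0.5 0.3
  endloop
 endfacet
 facet normal -0.938 0.067 -0.339
  outer loop
   vertex 1.3 4.1 3.4
   vertex 0.7 5.8 5.4
   vertex 2.0 5.8 1.8
  endloop
 endfacet
 facet normal -0.974 -0.121 -0.189
  outer loop
   vertex 1.3 4.1 3.4
   vertex 1.4 0.8 5.0
   vertex 0.7 5.8 5.4
  endloop
 endfacet
 facet normal -0.851 -0.129 -0.509
  outer loop
   vertex 1.3 4.1 3.4
   vertex 2.0 5.8 1.8
   vertex 3.7 0.5 0.3
  endloop
 endfacet
 facet normal -0.880 -0.228 -0.416
  outer loop
   vertex 1.3 4.1 3.4
   vertex 3.7 0.5 0.3
   vertex 1.4 0.8 5.0
  endloop
 endfacet
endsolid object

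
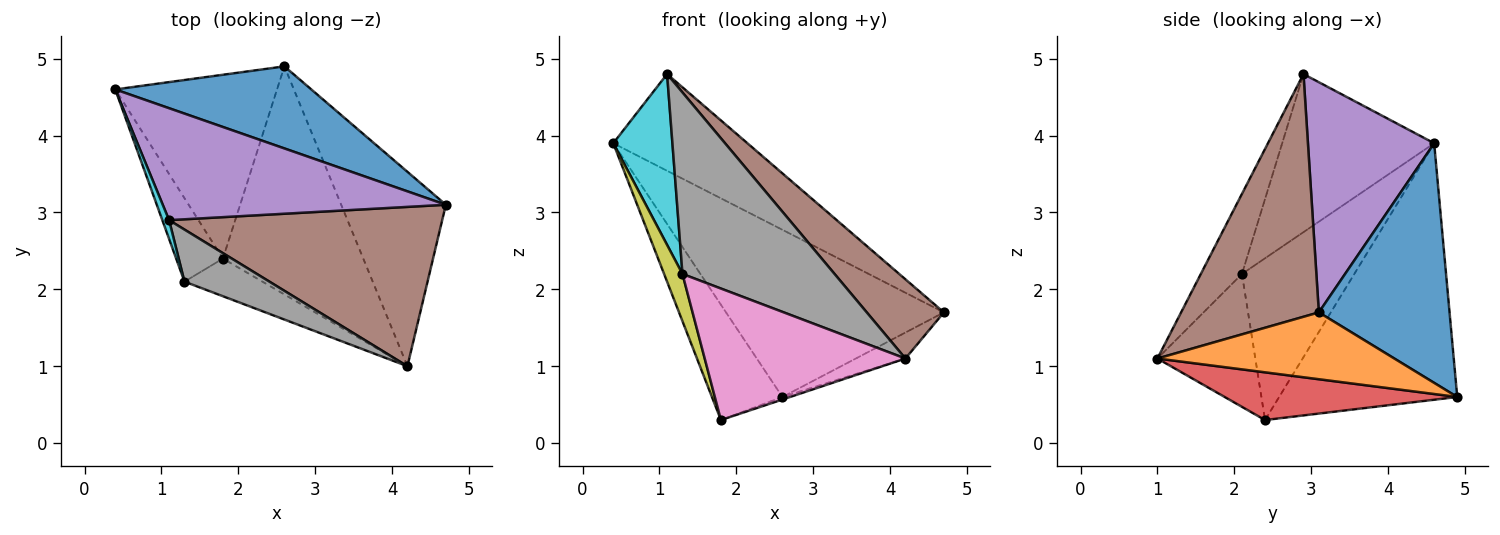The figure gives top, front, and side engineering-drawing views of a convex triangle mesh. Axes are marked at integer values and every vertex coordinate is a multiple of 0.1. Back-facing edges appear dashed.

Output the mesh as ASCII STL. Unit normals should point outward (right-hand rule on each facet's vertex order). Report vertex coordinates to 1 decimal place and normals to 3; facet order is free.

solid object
 facet normal 0.474 0.790 0.388
  outer loop
   vertex 2.6 4.9 0.6
   vertex 0.4 4.6 3.9
   vertex 4.7 3.1 1.7
  endloop
 endfacet
 facet normal 0.535 0.112 -0.838
  outer loop
   vertex 2.6 4.9 0.6
   vertex 4.7 3.1 1.7
   vertex 4.2 1.0 1.1
  endloop
 endfacet
 facet normal -0.802 0.317 -0.506
  outer loop
   vertex 1.8 2.4 0.3
   vertex 0.4 4.6 3.9
   vertex 2.6 4.9 0.6
  endloop
 endfacet
 facet normal 0.322 0.011 -0.947
  outer loop
   vertex 1.8 2.4 0.3
   vertex 2.6 4.9 0.6
   vertex 4.2 1.0 1.1
  endloop
 endfacet
 facet normal 0.524 0.557 0.644
  outer loop
   vertex 1.1 2.9 4.8
   vertex 4.7 3.1 1.7
   vertex 0.4 4.6 3.9
  endloop
 endfacet
 facet normal 0.623 -0.348 0.701
  outer loop
   vertex 1.1 2.9 4.8
   vertex 4.2 1.0 1.1
   vertex 4.7 3.1 1.7
  endloop
 endfacet
 facet normal -0.425 -0.870 -0.249
  outer loop
   vertex 1.3 2.1 2.2
   vertex 1.8 2.4 0.3
   vertex 4.2 1.0 1.1
  endloop
 endfacet
 facet normal -0.252 -0.930 0.267
  outer loop
   vertex 1.3 2.1 2.2
   vertex 4.2 1.0 1.1
   vertex 1.1 2.9 4.8
  endloop
 endfacet
 facet normal -0.949 -0.155 -0.274
  outer loop
   vertex 1.3 2.1 2.2
   vertex 0.4 4.6 3.9
   vertex 1.8 2.4 0.3
  endloop
 endfacet
 facet normal -0.931 -0.362 0.040
  outer loop
   vertex 1.3 2.1 2.2
   vertex 1.1 2.9 4.8
   vertex 0.4 4.6 3.9
  endloop
 endfacet
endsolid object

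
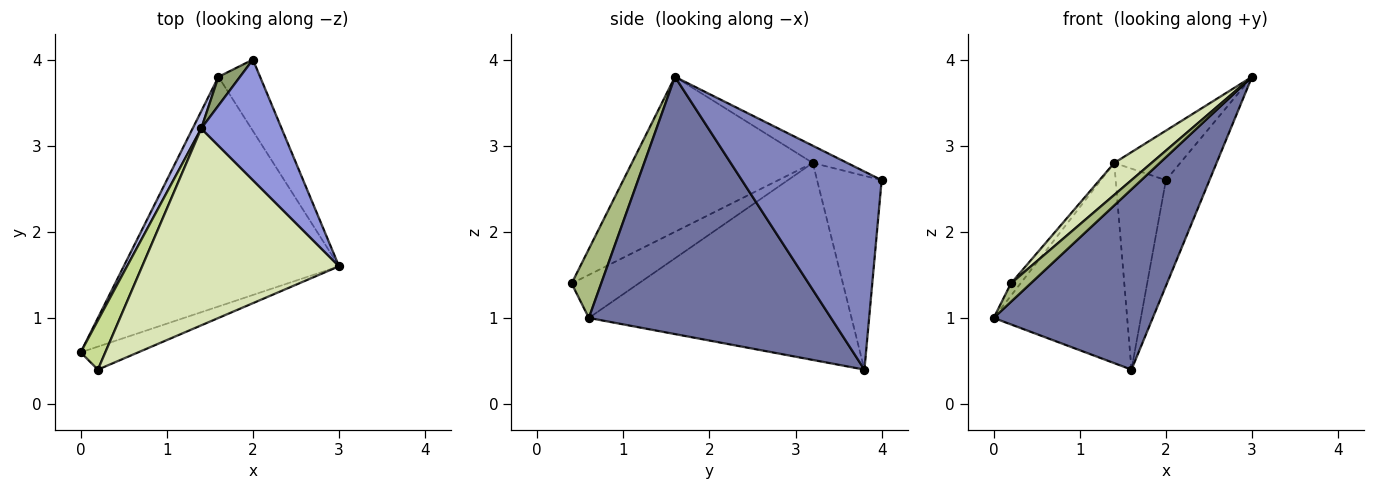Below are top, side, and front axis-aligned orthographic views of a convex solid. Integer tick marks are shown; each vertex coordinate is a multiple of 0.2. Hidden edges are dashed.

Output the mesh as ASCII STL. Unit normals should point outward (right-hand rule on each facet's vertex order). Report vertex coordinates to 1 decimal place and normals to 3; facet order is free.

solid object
 facet normal 0.685 -0.450 -0.573
  outer loop
   vertex 1.6 3.8 0.4
   vertex 3.0 1.6 3.8
   vertex 0.0 0.6 1.0
  endloop
 endfacet
 facet normal 0.936 0.292 -0.197
  outer loop
   vertex 1.6 3.8 0.4
   vertex 2.0 4.0 2.6
   vertex 3.0 1.6 3.8
  endloop
 endfacet
 facet normal -0.194 0.373 0.907
  outer loop
   vertex 1.4 3.2 2.8
   vertex 3.0 1.6 3.8
   vertex 2.0 4.0 2.6
  endloop
 endfacet
 facet normal -0.891 0.453 0.039
  outer loop
   vertex 1.4 3.2 2.8
   vertex 1.6 3.8 0.4
   vertex 0.0 0.6 1.0
  endloop
 endfacet
 facet normal -0.786 0.612 0.087
  outer loop
   vertex 1.4 3.2 2.8
   vertex 2.0 4.0 2.6
   vertex 1.6 3.8 0.4
  endloop
 endfacet
 facet normal 0.684 -0.456 -0.570
  outer loop
   vertex 0.2 0.4 1.4
   vertex 0.0 0.6 1.0
   vertex 3.0 1.6 3.8
  endloop
 endfacet
 facet normal -0.862 0.123 0.492
  outer loop
   vertex 0.2 0.4 1.4
   vertex 1.4 3.2 2.8
   vertex 0.0 0.6 1.0
  endloop
 endfacet
 facet normal -0.614 -0.127 0.779
  outer loop
   vertex 0.2 0.4 1.4
   vertex 3.0 1.6 3.8
   vertex 1.4 3.2 2.8
  endloop
 endfacet
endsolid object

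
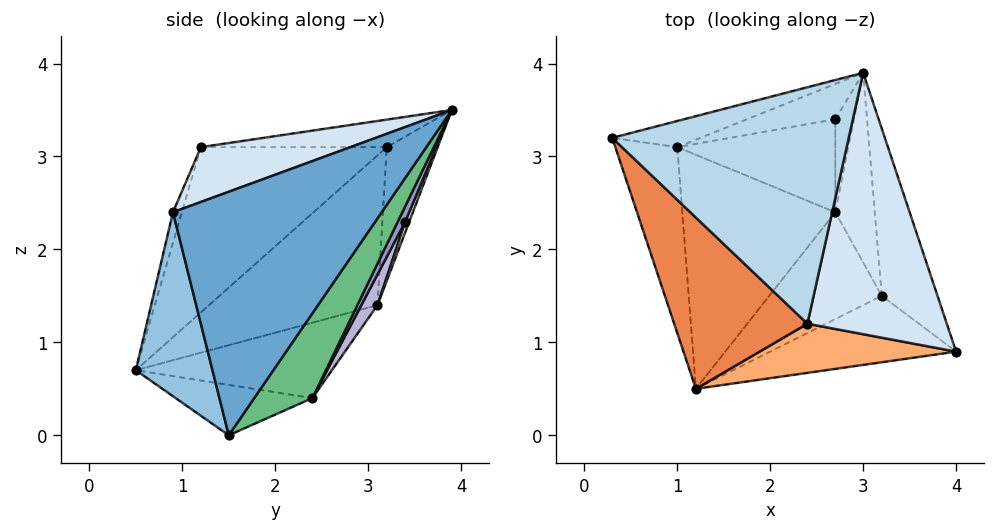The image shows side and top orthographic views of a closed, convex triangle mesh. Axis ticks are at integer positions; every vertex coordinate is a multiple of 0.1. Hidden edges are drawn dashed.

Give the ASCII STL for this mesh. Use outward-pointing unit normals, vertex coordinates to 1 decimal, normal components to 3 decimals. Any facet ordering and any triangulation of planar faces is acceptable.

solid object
 facet normal 0.903 0.377 -0.207
  outer loop
   vertex 3.2 1.5 0.0
   vertex 3.0 3.9 3.5
   vertex 4.0 0.9 2.4
  endloop
 endfacet
 facet normal 0.327 -0.885 -0.330
  outer loop
   vertex 1.2 0.5 0.7
   vertex 3.2 1.5 0.0
   vertex 4.0 0.9 2.4
  endloop
 endfacet
 facet normal -0.115 -0.121 0.986
  outer loop
   vertex 2.4 1.2 3.1
   vertex 3.0 3.9 3.5
   vertex 0.3 3.2 3.1
  endloop
 endfacet
 facet normal 0.358 -0.214 0.909
  outer loop
   vertex 2.4 1.2 3.1
   vertex 4.0 0.9 2.4
   vertex 3.0 3.9 3.5
  endloop
 endfacet
 facet normal -0.603 -0.633 0.486
  outer loop
   vertex 2.4 1.2 3.1
   vertex 0.3 3.2 3.1
   vertex 1.2 0.5 0.7
  endloop
 endfacet
 facet normal -0.047 -0.952 0.301
  outer loop
   vertex 2.4 1.2 3.1
   vertex 1.2 0.5 0.7
   vertex 4.0 0.9 2.4
  endloop
 endfacet
 facet normal -0.227 0.962 -0.150
  outer loop
   vertex 1.0 3.1 1.4
   vertex 0.3 3.2 3.1
   vertex 3.0 3.9 3.5
  endloop
 endfacet
 facet normal -0.924 0.032 -0.382
  outer loop
   vertex 1.0 3.1 1.4
   vertex 1.2 0.5 0.7
   vertex 0.3 3.2 3.1
  endloop
 endfacet
 facet normal 0.746 0.569 -0.347
  outer loop
   vertex 2.7 2.4 0.4
   vertex 3.0 3.9 3.5
   vertex 3.2 1.5 0.0
  endloop
 endfacet
 facet normal -0.402 0.176 -0.898
  outer loop
   vertex 2.7 2.4 0.4
   vertex 3.2 1.5 0.0
   vertex 1.2 0.5 0.7
  endloop
 endfacet
 facet normal -0.433 0.203 -0.878
  outer loop
   vertex 2.7 2.4 0.4
   vertex 1.2 0.5 0.7
   vertex 1.0 3.1 1.4
  endloop
 endfacet
 facet normal 0.047 0.918 -0.394
  outer loop
   vertex 2.7 3.4 2.3
   vertex 1.0 3.1 1.4
   vertex 3.0 3.9 3.5
  endloop
 endfacet
 facet normal 0.362 0.825 -0.434
  outer loop
   vertex 2.7 3.4 2.3
   vertex 3.0 3.9 3.5
   vertex 2.7 2.4 0.4
  endloop
 endfacet
 facet normal 0.090 0.881 -0.464
  outer loop
   vertex 2.7 3.4 2.3
   vertex 2.7 2.4 0.4
   vertex 1.0 3.1 1.4
  endloop
 endfacet
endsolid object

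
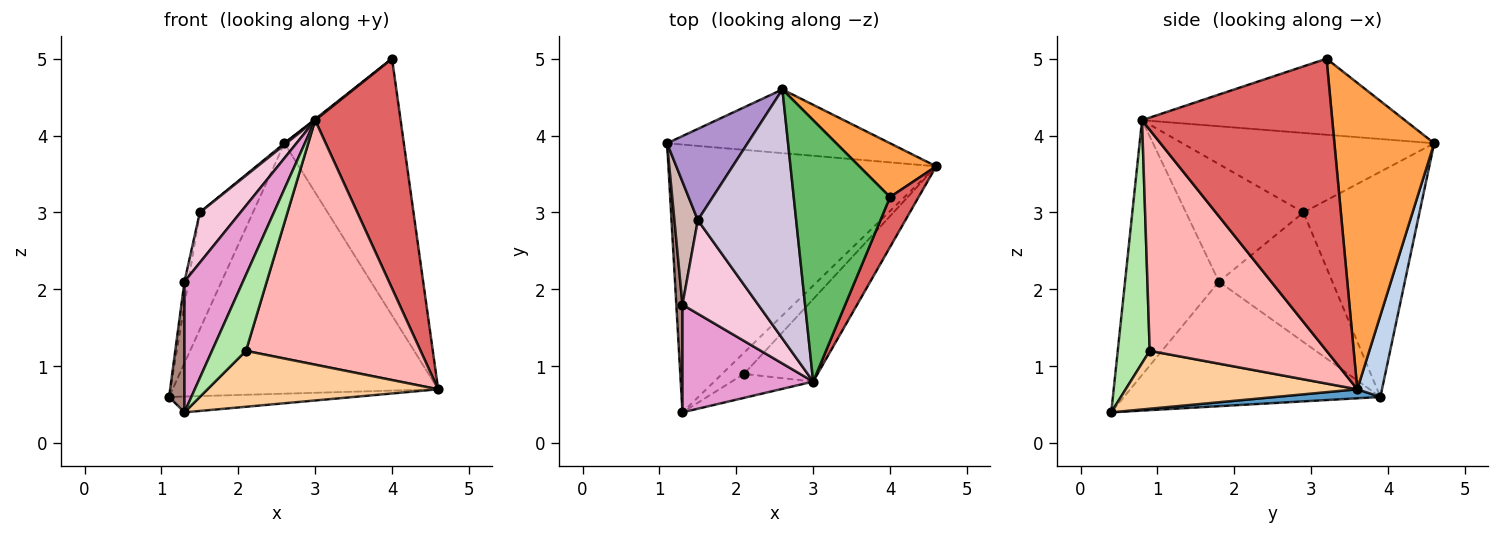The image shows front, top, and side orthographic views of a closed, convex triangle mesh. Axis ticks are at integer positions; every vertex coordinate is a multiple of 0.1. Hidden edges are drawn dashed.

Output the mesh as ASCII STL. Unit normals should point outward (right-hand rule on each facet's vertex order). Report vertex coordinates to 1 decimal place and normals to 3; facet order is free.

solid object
 facet normal 0.034 0.059 -0.998
  outer loop
   vertex 1.3 0.4 0.4
   vertex 1.1 3.9 0.6
   vertex 4.6 3.6 0.7
  endloop
 endfacet
 facet normal 0.090 0.965 -0.246
  outer loop
   vertex 2.6 4.6 3.9
   vertex 4.6 3.6 0.7
   vertex 1.1 3.9 0.6
  endloop
 endfacet
 facet normal 0.633 0.758 0.159
  outer loop
   vertex 2.6 4.6 3.9
   vertex 4.0 3.2 5.0
   vertex 4.6 3.6 0.7
  endloop
 endfacet
 facet normal 0.684 -0.682 -0.258
  outer loop
   vertex 2.1 0.9 1.2
   vertex 1.3 0.4 0.4
   vertex 4.6 3.6 0.7
  endloop
 endfacet
 facet normal -0.620 -0.003 0.785
  outer loop
   vertex 3.0 0.8 4.2
   vertex 4.0 3.2 5.0
   vertex 2.6 4.6 3.9
  endloop
 endfacet
 facet normal 0.668 -0.710 -0.224
  outer loop
   vertex 3.0 0.8 4.2
   vertex 1.3 0.4 0.4
   vertex 2.1 0.9 1.2
  endloop
 endfacet
 facet normal 0.909 -0.408 0.089
  outer loop
   vertex 3.0 0.8 4.2
   vertex 4.6 3.6 0.7
   vertex 4.0 3.2 5.0
  endloop
 endfacet
 facet normal 0.692 -0.684 -0.230
  outer loop
   vertex 3.0 0.8 4.2
   vertex 2.1 0.9 1.2
   vertex 4.6 3.6 0.7
  endloop
 endfacet
 facet normal -0.865 0.396 0.309
  outer loop
   vertex 1.5 2.9 3.0
   vertex 2.6 4.6 3.9
   vertex 1.1 3.9 0.6
  endloop
 endfacet
 facet normal -0.629 -0.005 0.778
  outer loop
   vertex 1.5 2.9 3.0
   vertex 3.0 0.8 4.2
   vertex 2.6 4.6 3.9
  endloop
 endfacet
 facet normal -0.997 -0.060 0.049
  outer loop
   vertex 1.3 1.8 2.1
   vertex 1.1 3.9 0.6
   vertex 1.3 0.4 0.4
  endloop
 endfacet
 facet normal -0.984 0.033 0.178
  outer loop
   vertex 1.3 1.8 2.1
   vertex 1.5 2.9 3.0
   vertex 1.1 3.9 0.6
  endloop
 endfacet
 facet normal -0.778 -0.485 0.399
  outer loop
   vertex 1.3 1.8 2.1
   vertex 1.3 0.4 0.4
   vertex 3.0 0.8 4.2
  endloop
 endfacet
 facet normal -0.807 -0.279 0.520
  outer loop
   vertex 1.3 1.8 2.1
   vertex 3.0 0.8 4.2
   vertex 1.5 2.9 3.0
  endloop
 endfacet
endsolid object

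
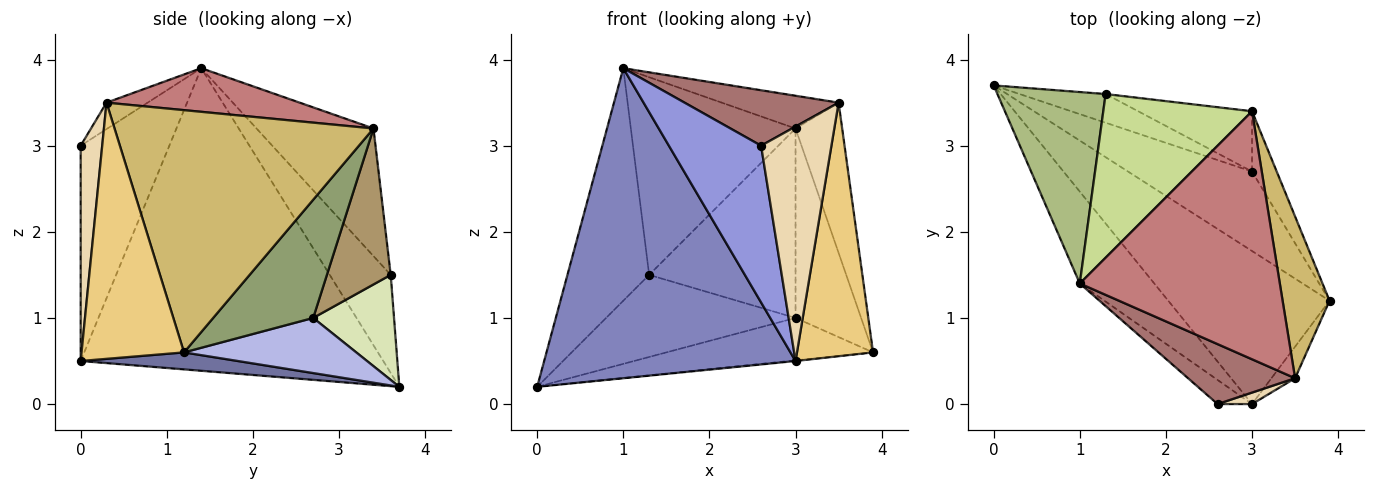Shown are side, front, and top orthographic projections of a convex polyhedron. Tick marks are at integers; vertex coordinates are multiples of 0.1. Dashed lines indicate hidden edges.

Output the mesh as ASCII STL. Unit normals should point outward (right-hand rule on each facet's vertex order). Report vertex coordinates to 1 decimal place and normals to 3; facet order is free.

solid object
 facet normal 0.105 0.004 -0.994
  outer loop
   vertex 3.0 0.0 0.5
   vertex 0.0 3.7 0.2
   vertex 3.9 1.2 0.6
  endloop
 endfacet
 facet normal -0.756 -0.628 -0.186
  outer loop
   vertex 3.0 0.0 0.5
   vertex 1.0 1.4 3.9
   vertex 0.0 3.7 0.2
  endloop
 endfacet
 facet normal -0.689 -0.716 -0.110
  outer loop
   vertex 3.0 0.0 0.5
   vertex 2.6 0.0 3.0
   vertex 1.0 1.4 3.9
  endloop
 endfacet
 facet normal 0.365 0.438 -0.821
  outer loop
   vertex 3.0 2.7 1.0
   vertex 3.9 1.2 0.6
   vertex 0.0 3.7 0.2
  endloop
 endfacet
 facet normal 0.824 0.540 -0.172
  outer loop
   vertex 3.0 2.7 1.0
   vertex 3.0 3.4 3.2
   vertex 3.9 1.2 0.6
  endloop
 endfacet
 facet normal -0.499 0.669 0.551
  outer loop
   vertex 1.3 3.6 1.5
   vertex 0.0 3.7 0.2
   vertex 1.0 1.4 3.9
  endloop
 endfacet
 facet normal -0.480 0.676 0.559
  outer loop
   vertex 1.3 3.6 1.5
   vertex 1.0 1.4 3.9
   vertex 3.0 3.4 3.2
  endloop
 endfacet
 facet normal 0.374 0.876 -0.306
  outer loop
   vertex 1.3 3.6 1.5
   vertex 3.0 2.7 1.0
   vertex 0.0 3.7 0.2
  endloop
 endfacet
 facet normal 0.384 0.880 -0.280
  outer loop
   vertex 1.3 3.6 1.5
   vertex 3.0 3.4 3.2
   vertex 3.0 2.7 1.0
  endloop
 endfacet
 facet normal 0.967 0.174 0.187
  outer loop
   vertex 3.5 0.3 3.5
   vertex 3.9 1.2 0.6
   vertex 3.0 3.4 3.2
  endloop
 endfacet
 facet normal 0.801 -0.594 -0.074
  outer loop
   vertex 3.5 0.3 3.5
   vertex 3.0 0.0 0.5
   vertex 3.9 1.2 0.6
  endloop
 endfacet
 facet normal 0.292 -0.955 0.047
  outer loop
   vertex 3.5 0.3 3.5
   vertex 2.6 0.0 3.0
   vertex 3.0 0.0 0.5
  endloop
 endfacet
 facet normal -0.178 -0.668 0.722
  outer loop
   vertex 3.5 0.3 3.5
   vertex 1.0 1.4 3.9
   vertex 2.6 0.0 3.0
  endloop
 endfacet
 facet normal 0.211 0.128 0.969
  outer loop
   vertex 3.5 0.3 3.5
   vertex 3.0 3.4 3.2
   vertex 1.0 1.4 3.9
  endloop
 endfacet
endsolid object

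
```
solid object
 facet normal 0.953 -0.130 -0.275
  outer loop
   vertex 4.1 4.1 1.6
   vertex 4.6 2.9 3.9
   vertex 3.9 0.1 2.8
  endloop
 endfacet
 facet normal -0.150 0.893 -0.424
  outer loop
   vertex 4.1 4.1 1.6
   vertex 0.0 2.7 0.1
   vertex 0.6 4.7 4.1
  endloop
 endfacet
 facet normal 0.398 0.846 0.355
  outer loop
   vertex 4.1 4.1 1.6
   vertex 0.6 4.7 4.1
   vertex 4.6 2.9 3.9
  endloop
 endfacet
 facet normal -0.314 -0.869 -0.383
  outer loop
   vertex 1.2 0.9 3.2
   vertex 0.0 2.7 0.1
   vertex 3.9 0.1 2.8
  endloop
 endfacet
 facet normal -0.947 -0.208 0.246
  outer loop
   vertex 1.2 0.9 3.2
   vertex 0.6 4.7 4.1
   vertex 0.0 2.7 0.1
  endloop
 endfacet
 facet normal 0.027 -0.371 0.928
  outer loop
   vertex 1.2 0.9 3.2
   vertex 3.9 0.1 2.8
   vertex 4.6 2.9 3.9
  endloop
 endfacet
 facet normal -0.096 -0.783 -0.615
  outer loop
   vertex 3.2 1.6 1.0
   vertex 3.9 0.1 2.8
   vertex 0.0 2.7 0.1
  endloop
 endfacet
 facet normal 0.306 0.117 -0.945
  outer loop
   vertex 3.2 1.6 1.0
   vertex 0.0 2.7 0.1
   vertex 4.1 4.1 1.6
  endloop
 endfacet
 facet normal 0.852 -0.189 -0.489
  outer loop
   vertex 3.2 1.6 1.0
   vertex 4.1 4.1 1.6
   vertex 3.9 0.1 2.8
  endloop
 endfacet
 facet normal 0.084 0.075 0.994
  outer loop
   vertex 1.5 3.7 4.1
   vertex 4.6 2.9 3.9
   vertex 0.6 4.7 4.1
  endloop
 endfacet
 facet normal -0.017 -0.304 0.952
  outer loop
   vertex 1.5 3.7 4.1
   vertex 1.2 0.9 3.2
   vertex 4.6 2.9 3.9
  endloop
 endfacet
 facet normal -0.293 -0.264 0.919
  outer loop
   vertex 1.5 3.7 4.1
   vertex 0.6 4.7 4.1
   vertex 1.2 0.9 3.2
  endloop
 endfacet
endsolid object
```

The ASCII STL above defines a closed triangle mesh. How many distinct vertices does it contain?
8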